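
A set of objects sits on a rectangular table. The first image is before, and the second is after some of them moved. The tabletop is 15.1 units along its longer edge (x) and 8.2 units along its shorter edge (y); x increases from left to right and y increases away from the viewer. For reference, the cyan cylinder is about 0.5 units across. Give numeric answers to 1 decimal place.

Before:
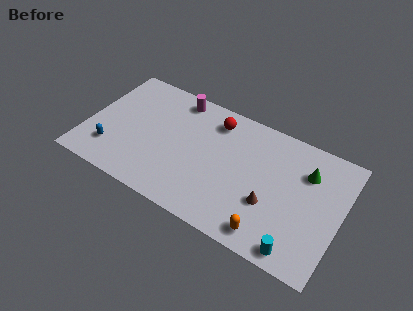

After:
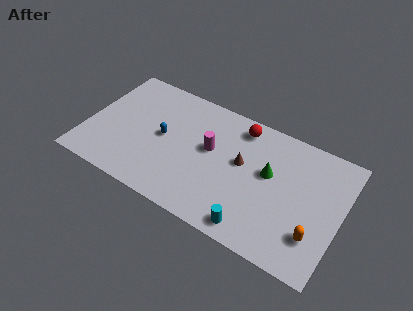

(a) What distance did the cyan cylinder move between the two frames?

2.6

The cyan cylinder was near (13.0, 0.9) before and (10.4, 1.0) after, so it travelled √(2.6² + 0.1²) ≈ 2.6 units.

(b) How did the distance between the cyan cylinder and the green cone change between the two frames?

-1.2

Before: roughly 5.0 units apart; after: 3.8. That's 1.2 units closer together.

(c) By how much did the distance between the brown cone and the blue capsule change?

-4.7

Before: roughly 9.4 units apart; after: 4.7. That's 4.7 units closer together.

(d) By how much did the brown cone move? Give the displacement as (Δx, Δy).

(-1.9, 1.8)

The brown cone started near (11.1, 2.9) and ended near (9.2, 4.7).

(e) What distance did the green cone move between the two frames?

2.4

From (12.9, 5.9) to (10.8, 4.8), the green cone covered √(2.1² + 1.1²) ≈ 2.4 units.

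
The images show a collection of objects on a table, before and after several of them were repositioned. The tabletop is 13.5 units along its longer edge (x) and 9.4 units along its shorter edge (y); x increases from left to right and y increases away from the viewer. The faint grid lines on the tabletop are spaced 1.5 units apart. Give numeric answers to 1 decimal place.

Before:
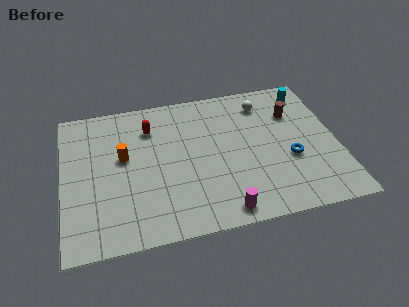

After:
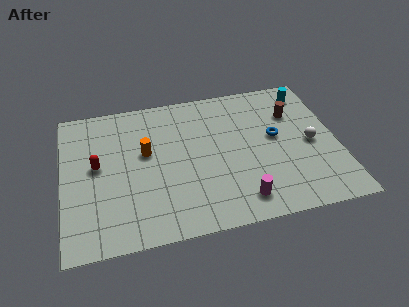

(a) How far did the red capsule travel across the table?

3.4

From (4.4, 7.1) to (1.7, 5.1), the red capsule covered √(2.7² + 2.0²) ≈ 3.4 units.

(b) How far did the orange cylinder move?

1.1

The orange cylinder was near (3.0, 5.4) before and (4.1, 5.5) after, so it travelled √(1.1² + 0.1²) ≈ 1.1 units.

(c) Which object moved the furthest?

the white sphere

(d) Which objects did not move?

the cyan cylinder and the brown cylinder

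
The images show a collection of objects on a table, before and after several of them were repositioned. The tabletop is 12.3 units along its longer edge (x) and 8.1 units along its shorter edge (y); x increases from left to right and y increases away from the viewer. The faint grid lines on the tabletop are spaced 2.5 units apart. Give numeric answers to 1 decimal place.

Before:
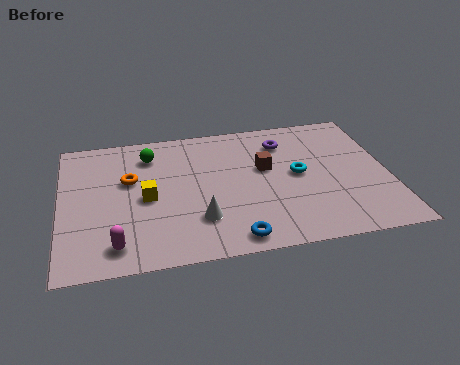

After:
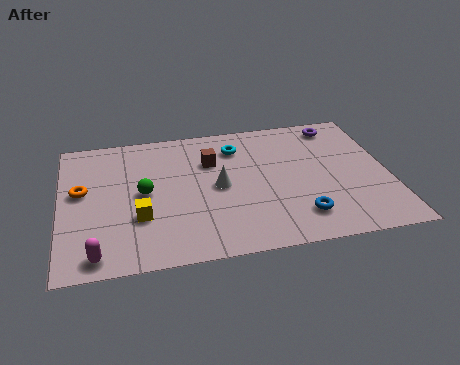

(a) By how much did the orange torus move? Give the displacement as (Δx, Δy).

(-1.8, -0.4)

The orange torus was at about (2.6, 5.0) and moved to about (0.8, 4.6).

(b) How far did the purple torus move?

2.2

The purple torus was near (8.5, 6.3) before and (10.6, 7.0) after, so it travelled √(2.1² + 0.7²) ≈ 2.2 units.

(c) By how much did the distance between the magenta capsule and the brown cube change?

-0.3

They were about 6.7 units apart before and 6.4 after — 0.3 units closer together.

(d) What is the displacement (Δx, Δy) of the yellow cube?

(-0.3, -1.1)

From the two frames, the yellow cube sits at roughly (3.2, 3.8) before and (2.9, 2.7) after.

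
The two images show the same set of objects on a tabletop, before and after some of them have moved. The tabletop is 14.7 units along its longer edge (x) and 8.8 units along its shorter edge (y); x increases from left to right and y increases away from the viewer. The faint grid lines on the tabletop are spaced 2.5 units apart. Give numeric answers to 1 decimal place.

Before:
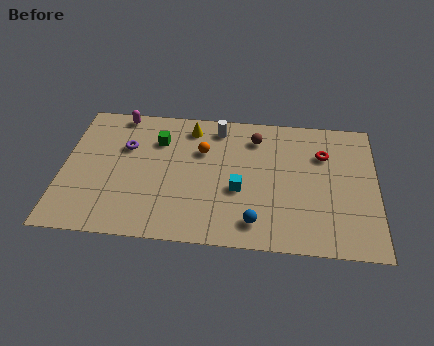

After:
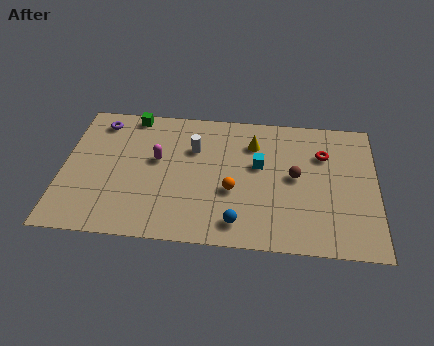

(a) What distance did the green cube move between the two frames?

2.1

The green cube moved from about (4.4, 6.4) to (3.1, 8.0), a distance of √(1.3² + 1.6²) ≈ 2.1.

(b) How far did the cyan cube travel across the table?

1.9

The cyan cube moved from about (8.3, 3.5) to (9.2, 5.2), a distance of √(0.9² + 1.7²) ≈ 1.9.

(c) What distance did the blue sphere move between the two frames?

0.8

The blue sphere was near (9.1, 1.5) before and (8.3, 1.4) after, so it travelled √(0.8² + 0.1²) ≈ 0.8 units.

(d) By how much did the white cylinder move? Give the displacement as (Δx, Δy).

(-1.1, -1.5)

The white cylinder started near (7.2, 7.5) and ended near (6.1, 6.0).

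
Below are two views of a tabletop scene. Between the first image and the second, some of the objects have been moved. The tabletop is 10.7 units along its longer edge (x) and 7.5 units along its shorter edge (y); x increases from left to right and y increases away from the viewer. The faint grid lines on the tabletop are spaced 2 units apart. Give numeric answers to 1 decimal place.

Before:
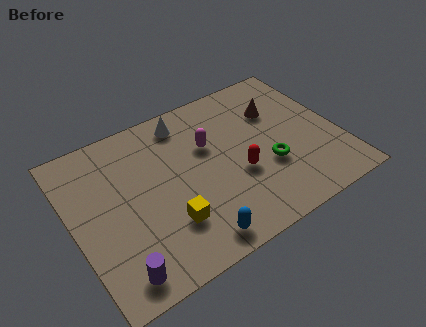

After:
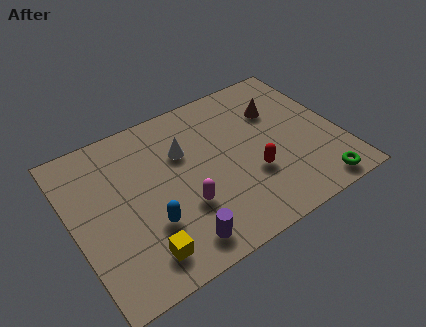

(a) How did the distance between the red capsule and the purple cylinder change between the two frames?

-1.9

Before: roughly 5.5 units apart; after: 3.6. That's 1.9 units closer together.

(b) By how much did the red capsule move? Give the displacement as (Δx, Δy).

(0.5, -0.3)

The red capsule started near (6.5, 2.9) and ended near (7.0, 2.6).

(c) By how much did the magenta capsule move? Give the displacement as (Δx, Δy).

(-1.4, -2.3)

The magenta capsule started near (5.6, 4.8) and ended near (4.2, 2.5).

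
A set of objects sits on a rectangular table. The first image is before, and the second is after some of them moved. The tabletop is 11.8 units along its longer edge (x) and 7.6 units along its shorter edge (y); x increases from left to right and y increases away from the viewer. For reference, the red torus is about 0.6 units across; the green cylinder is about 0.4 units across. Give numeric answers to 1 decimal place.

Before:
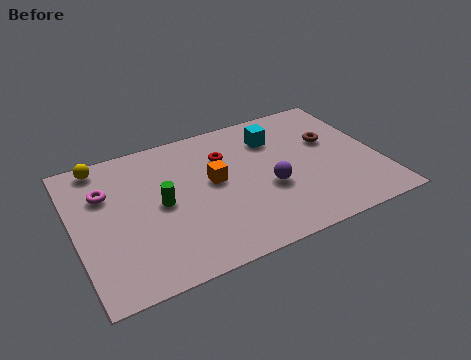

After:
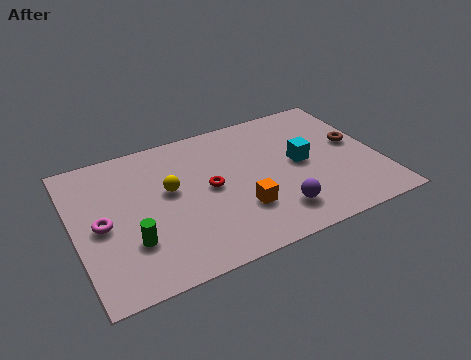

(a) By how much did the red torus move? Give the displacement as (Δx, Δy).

(-0.8, -1.5)

From the two frames, the red torus sits at roughly (6.0, 5.4) before and (5.2, 3.9) after.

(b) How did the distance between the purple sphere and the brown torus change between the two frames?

+1.2

They were about 3.2 units apart before and 4.4 after — 1.2 units further apart.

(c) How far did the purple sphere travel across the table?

1.4

The purple sphere was near (7.4, 3.0) before and (7.5, 1.6) after, so it travelled √(0.1² + 1.4²) ≈ 1.4 units.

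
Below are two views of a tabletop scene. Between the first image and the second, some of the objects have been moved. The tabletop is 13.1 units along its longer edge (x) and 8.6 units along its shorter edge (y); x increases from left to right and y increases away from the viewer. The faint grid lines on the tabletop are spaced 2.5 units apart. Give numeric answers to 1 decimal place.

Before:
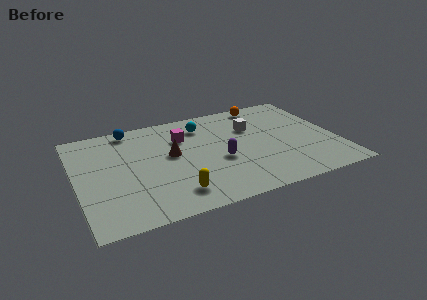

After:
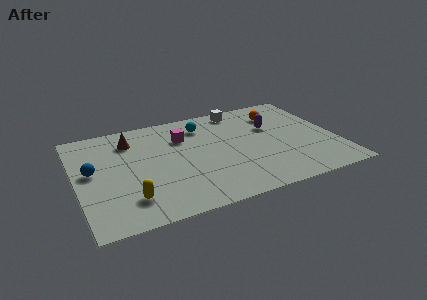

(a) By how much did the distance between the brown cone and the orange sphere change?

+1.7

The distance was about 5.9 in the first image and 7.6 in the second, so they moved 1.7 units further apart.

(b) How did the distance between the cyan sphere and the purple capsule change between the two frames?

+0.3

They were about 3.3 units apart before and 3.6 after — 0.3 units further apart.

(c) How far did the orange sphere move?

1.3

From (9.9, 7.7) to (10.5, 6.6), the orange sphere covered √(0.6² + 1.1²) ≈ 1.3 units.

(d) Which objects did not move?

the magenta cube and the cyan sphere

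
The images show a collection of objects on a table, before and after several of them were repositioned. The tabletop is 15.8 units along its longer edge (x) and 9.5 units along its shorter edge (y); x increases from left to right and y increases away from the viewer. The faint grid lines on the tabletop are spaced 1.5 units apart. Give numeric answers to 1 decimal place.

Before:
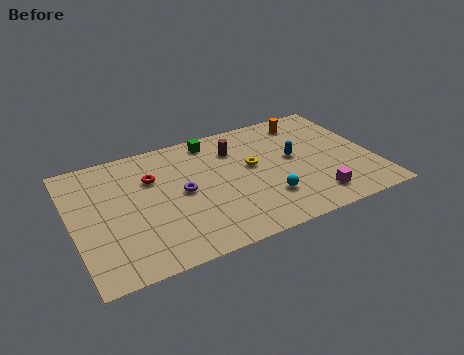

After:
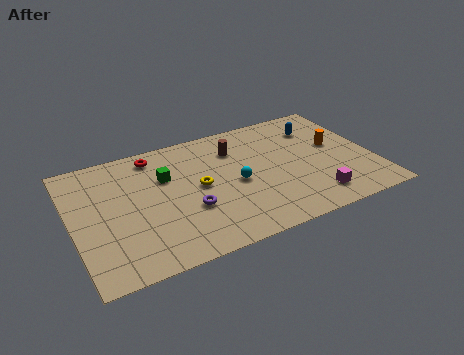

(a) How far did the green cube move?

3.4

The green cube was near (7.7, 8.3) before and (5.0, 6.3) after, so it travelled √(2.7² + 2.0²) ≈ 3.4 units.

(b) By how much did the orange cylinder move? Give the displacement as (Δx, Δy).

(1.2, -2.6)

The orange cylinder started near (12.8, 8.0) and ended near (14.0, 5.4).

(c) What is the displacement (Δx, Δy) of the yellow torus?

(-2.9, -0.5)

From the two frames, the yellow torus sits at roughly (9.5, 5.4) before and (6.6, 4.9) after.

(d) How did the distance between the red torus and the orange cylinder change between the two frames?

+1.2

The distance was about 8.6 in the first image and 9.8 in the second, so they moved 1.2 units further apart.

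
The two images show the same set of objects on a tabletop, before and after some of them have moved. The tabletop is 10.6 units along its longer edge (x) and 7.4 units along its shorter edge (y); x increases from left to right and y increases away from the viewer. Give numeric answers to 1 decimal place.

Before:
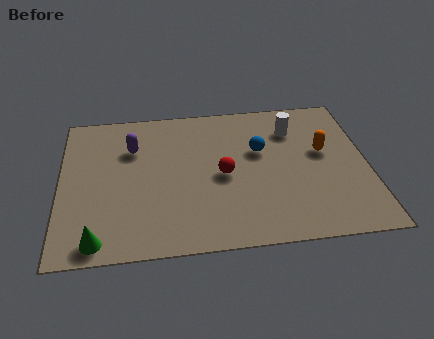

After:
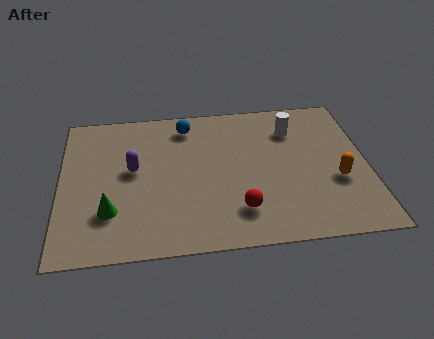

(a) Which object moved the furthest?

the blue sphere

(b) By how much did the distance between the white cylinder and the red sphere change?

+1.1

The distance was about 3.3 in the first image and 4.4 in the second, so they moved 1.1 units further apart.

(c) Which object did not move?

the white cylinder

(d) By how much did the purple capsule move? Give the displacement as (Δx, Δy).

(0.0, -1.1)

From the two frames, the purple capsule sits at roughly (2.5, 5.2) before and (2.5, 4.1) after.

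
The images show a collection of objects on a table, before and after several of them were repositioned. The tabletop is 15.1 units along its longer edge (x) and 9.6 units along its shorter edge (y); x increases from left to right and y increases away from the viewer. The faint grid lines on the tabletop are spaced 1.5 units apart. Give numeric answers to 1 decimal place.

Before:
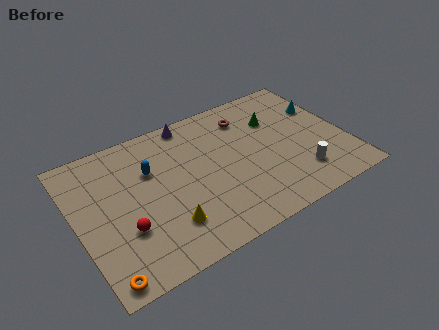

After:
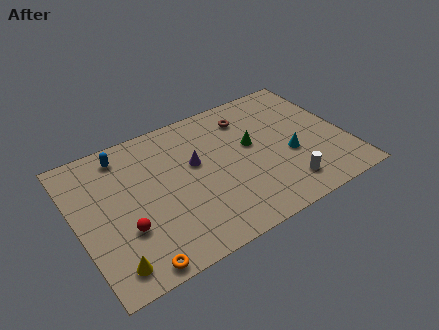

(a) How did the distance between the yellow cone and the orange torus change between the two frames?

-2.7

The distance was about 4.0 in the first image and 1.3 in the second, so they moved 2.7 units closer together.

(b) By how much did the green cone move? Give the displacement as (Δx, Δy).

(-1.6, -1.2)

From the two frames, the green cone sits at roughly (11.5, 6.7) before and (9.9, 5.5) after.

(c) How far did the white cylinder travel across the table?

1.0

From (12.1, 2.2) to (11.2, 1.8), the white cylinder covered √(0.9² + 0.4²) ≈ 1.0 units.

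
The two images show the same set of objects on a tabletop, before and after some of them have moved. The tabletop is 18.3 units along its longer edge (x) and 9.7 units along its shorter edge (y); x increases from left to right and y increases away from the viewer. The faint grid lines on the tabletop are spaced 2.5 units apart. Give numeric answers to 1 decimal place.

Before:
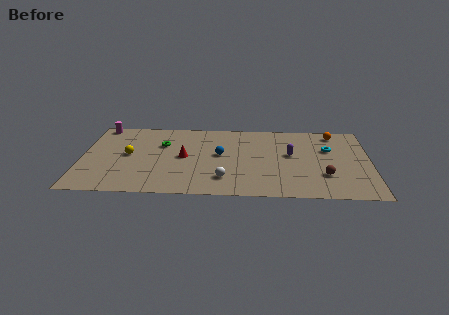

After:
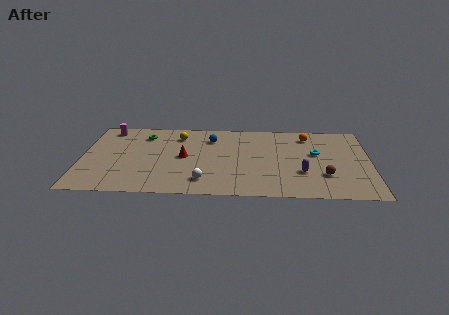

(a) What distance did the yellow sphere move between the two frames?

4.1

The yellow sphere was near (3.0, 5.0) before and (6.1, 7.7) after, so it travelled √(3.1² + 2.7²) ≈ 4.1 units.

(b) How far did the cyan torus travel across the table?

1.0

The cyan torus moved from about (15.7, 6.3) to (14.9, 5.7), a distance of √(0.8² + 0.6²) ≈ 1.0.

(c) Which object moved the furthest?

the yellow sphere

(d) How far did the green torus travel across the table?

1.7

From (5.1, 6.5) to (3.9, 7.7), the green torus covered √(1.2² + 1.2²) ≈ 1.7 units.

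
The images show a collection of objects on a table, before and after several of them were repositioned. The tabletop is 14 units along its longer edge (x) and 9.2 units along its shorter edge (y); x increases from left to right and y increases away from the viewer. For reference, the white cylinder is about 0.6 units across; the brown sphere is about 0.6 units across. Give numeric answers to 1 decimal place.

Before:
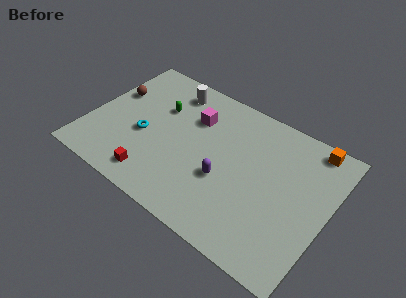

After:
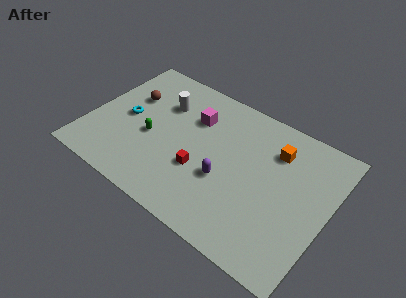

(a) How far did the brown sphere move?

1.0

The brown sphere was near (1.0, 5.8) before and (2.0, 6.0) after, so it travelled √(1.0² + 0.2²) ≈ 1.0 units.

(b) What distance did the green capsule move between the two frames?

2.2

The green capsule was near (3.8, 6.1) before and (3.7, 3.9) after, so it travelled √(0.1² + 2.2²) ≈ 2.2 units.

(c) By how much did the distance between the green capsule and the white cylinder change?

+1.0

Before: roughly 1.6 units apart; after: 2.6. That's 1.0 units further apart.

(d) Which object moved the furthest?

the red cube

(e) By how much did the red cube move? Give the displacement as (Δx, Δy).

(2.4, 1.9)

From the two frames, the red cube sits at roughly (4.4, 1.4) before and (6.8, 3.3) after.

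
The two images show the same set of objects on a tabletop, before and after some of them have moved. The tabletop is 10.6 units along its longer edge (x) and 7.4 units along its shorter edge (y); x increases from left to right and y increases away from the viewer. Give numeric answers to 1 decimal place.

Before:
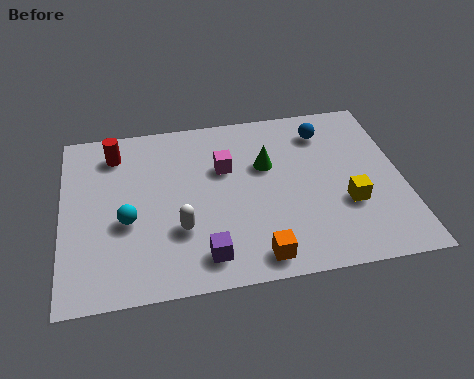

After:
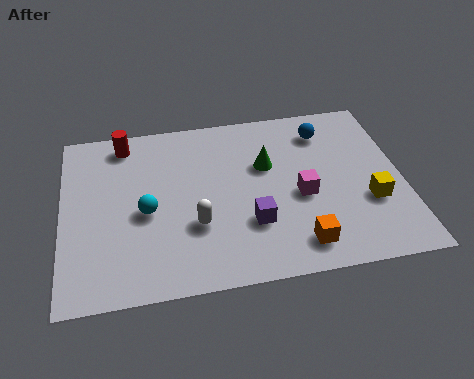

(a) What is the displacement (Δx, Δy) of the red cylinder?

(0.3, 0.4)

From the two frames, the red cylinder sits at roughly (1.7, 6.0) before and (2.0, 6.4) after.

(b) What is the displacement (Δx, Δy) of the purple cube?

(1.5, 1.1)

The purple cube started near (4.3, 1.2) and ended near (5.8, 2.3).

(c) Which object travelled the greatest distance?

the magenta cube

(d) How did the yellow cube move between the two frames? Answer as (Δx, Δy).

(0.7, 0.0)

From the two frames, the yellow cube sits at roughly (8.8, 2.6) before and (9.5, 2.6) after.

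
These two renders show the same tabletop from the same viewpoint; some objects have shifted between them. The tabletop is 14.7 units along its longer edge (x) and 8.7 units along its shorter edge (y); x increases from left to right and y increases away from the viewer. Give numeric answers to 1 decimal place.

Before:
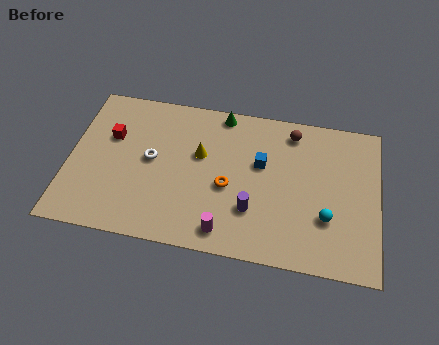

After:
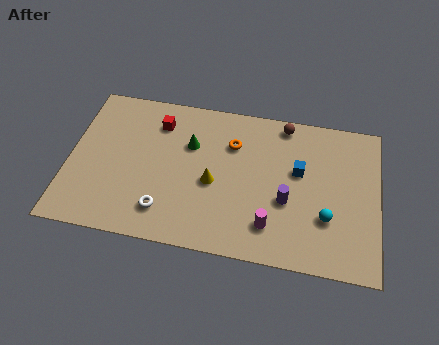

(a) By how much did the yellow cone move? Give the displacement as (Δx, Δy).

(0.7, -1.5)

The yellow cone was at about (6.2, 5.3) and moved to about (6.9, 3.8).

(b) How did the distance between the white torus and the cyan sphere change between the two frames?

-0.9

The distance was about 8.6 in the first image and 7.7 in the second, so they moved 0.9 units closer together.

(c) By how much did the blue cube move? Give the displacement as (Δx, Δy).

(1.8, -0.1)

The blue cube was at about (9.1, 5.3) and moved to about (10.9, 5.2).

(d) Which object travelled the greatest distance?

the white torus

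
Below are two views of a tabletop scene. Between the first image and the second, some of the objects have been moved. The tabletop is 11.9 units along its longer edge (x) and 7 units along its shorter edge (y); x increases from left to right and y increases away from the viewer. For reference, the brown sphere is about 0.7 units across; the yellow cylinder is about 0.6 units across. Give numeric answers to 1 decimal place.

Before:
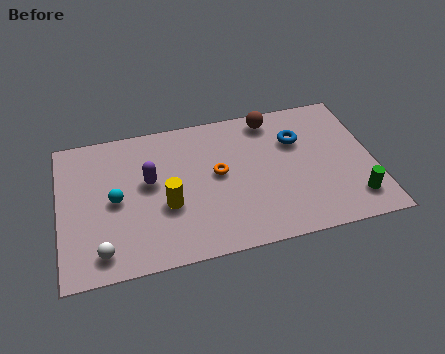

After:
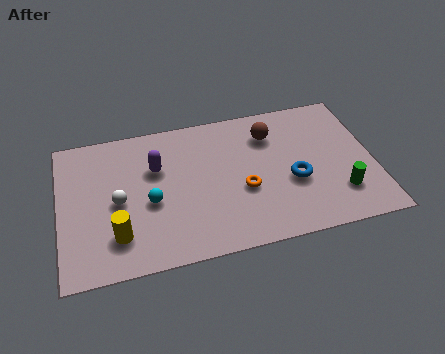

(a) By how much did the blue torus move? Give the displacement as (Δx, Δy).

(-0.3, -2.0)

The blue torus started near (9.1, 4.8) and ended near (8.8, 2.8).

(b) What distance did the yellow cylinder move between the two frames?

2.1

The yellow cylinder moved from about (4.0, 2.7) to (2.1, 1.7), a distance of √(1.9² + 1.0²) ≈ 2.1.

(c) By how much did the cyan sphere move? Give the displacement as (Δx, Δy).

(1.3, -0.4)

From the two frames, the cyan sphere sits at roughly (2.1, 3.4) before and (3.4, 3.0) after.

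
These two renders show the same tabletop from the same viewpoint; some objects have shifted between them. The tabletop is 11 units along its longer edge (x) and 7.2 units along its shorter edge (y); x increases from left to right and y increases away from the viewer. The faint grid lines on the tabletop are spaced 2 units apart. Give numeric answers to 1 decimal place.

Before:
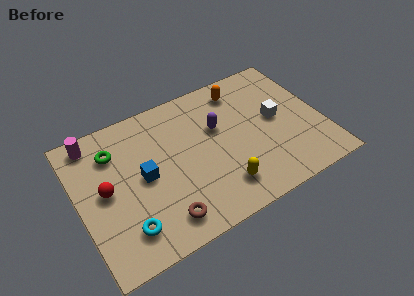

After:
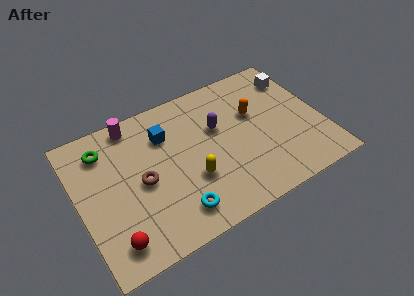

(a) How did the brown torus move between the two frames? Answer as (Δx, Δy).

(-0.6, 2.2)

From the two frames, the brown torus sits at roughly (3.4, 1.2) before and (2.8, 3.4) after.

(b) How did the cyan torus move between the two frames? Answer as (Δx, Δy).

(2.2, -0.2)

The cyan torus was at about (1.8, 1.5) and moved to about (4.0, 1.3).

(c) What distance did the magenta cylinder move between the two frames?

1.8

From (1.0, 6.3) to (2.8, 6.4), the magenta cylinder covered √(1.8² + 0.1²) ≈ 1.8 units.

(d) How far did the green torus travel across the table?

0.5

The green torus moved from about (1.8, 5.4) to (1.4, 5.7), a distance of √(0.4² + 0.3²) ≈ 0.5.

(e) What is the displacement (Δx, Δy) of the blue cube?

(1.2, 1.6)

From the two frames, the blue cube sits at roughly (2.9, 3.6) before and (4.1, 5.2) after.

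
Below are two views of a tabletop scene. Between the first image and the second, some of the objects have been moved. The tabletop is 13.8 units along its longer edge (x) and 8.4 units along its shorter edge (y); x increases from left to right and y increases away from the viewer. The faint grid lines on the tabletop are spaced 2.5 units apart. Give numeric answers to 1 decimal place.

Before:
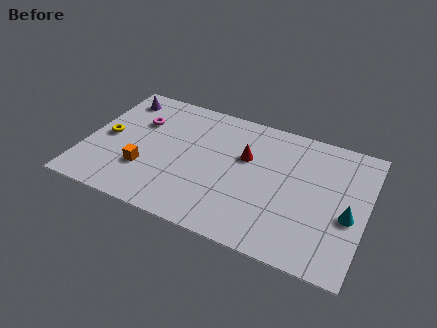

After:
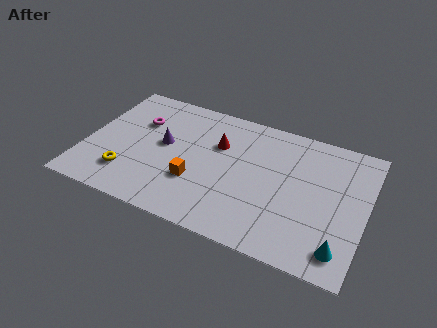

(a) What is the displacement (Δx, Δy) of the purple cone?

(2.6, -2.4)

The purple cone started near (1.2, 7.0) and ended near (3.8, 4.6).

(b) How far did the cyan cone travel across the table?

2.1

The cyan cone moved from about (13.0, 3.5) to (12.8, 1.4), a distance of √(0.2² + 2.1²) ≈ 2.1.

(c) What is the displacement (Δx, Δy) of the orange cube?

(2.5, 0.2)

From the two frames, the orange cube sits at roughly (3.1, 2.6) before and (5.6, 2.8) after.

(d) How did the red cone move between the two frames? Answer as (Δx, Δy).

(-1.4, 0.3)

The red cone started near (7.8, 5.3) and ended near (6.4, 5.6).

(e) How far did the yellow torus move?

2.5

The yellow torus was near (1.0, 4.1) before and (2.3, 2.0) after, so it travelled √(1.3² + 2.1²) ≈ 2.5 units.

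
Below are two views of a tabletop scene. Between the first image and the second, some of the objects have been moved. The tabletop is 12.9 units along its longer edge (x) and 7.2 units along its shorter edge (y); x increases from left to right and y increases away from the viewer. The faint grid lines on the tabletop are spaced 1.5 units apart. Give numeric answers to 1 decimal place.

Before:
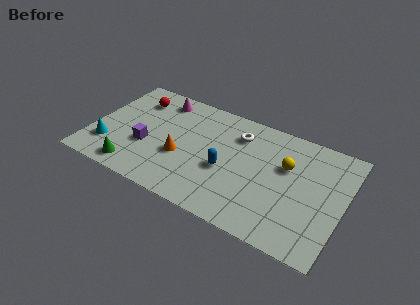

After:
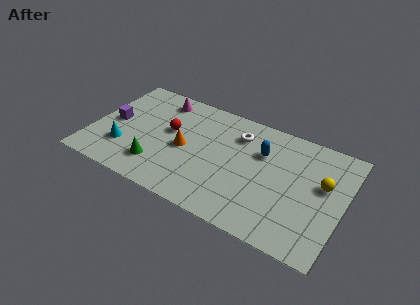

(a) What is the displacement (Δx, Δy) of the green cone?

(1.1, 0.7)

The green cone started near (2.5, 1.0) and ended near (3.6, 1.7).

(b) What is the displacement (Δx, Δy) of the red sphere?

(2.0, -1.4)

The red sphere started near (1.9, 5.6) and ended near (3.9, 4.2).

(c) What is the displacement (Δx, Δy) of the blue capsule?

(1.6, 1.9)

The blue capsule was at about (7.0, 3.0) and moved to about (8.6, 4.9).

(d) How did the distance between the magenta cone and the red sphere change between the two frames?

+0.8

The distance was about 1.3 in the first image and 2.1 in the second, so they moved 0.8 units further apart.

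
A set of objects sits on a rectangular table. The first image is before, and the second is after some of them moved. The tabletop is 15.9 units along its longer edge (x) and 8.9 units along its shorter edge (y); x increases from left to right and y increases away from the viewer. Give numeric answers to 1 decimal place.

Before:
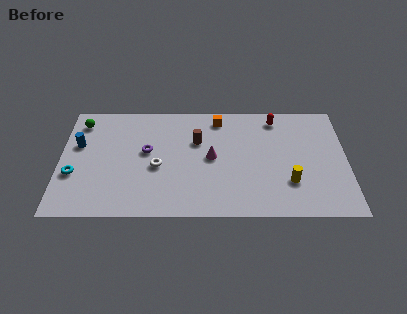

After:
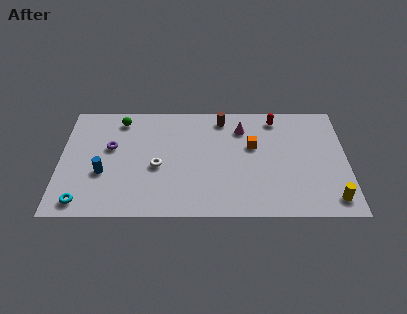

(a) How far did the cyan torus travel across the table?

2.2

The cyan torus moved from about (0.8, 3.2) to (1.3, 1.1), a distance of √(0.5² + 2.1²) ≈ 2.2.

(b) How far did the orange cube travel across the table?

2.9

From (8.8, 7.6) to (10.7, 5.4), the orange cube covered √(1.9² + 2.2²) ≈ 2.9 units.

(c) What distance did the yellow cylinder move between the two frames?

2.6

The yellow cylinder was near (12.7, 2.6) before and (15.0, 1.3) after, so it travelled √(2.3² + 1.3²) ≈ 2.6 units.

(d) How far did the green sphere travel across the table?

2.2

The green sphere moved from about (1.1, 7.3) to (3.3, 7.5), a distance of √(2.2² + 0.2²) ≈ 2.2.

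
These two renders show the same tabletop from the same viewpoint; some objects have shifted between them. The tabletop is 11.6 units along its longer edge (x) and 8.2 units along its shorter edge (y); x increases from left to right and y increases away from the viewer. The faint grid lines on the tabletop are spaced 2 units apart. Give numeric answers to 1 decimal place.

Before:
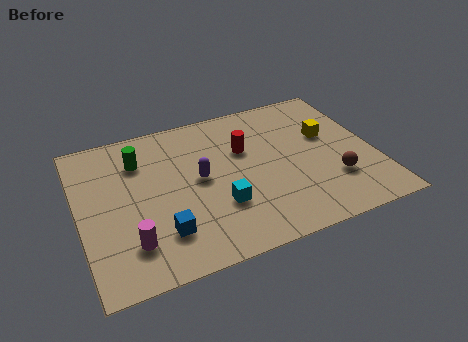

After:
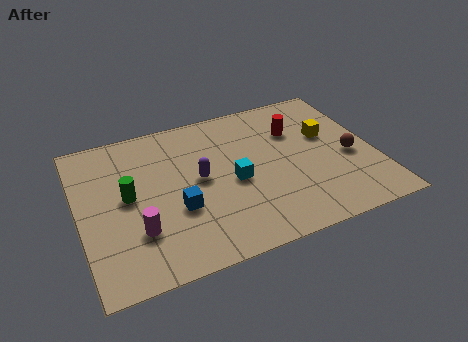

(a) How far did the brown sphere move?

1.4

The brown sphere moved from about (9.8, 2.4) to (10.6, 3.5), a distance of √(0.8² + 1.1²) ≈ 1.4.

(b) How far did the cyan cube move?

1.3

From (5.3, 2.6) to (6.0, 3.7), the cyan cube covered √(0.7² + 1.1²) ≈ 1.3 units.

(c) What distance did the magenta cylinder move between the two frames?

0.6

The magenta cylinder moved from about (1.8, 1.9) to (2.1, 2.4), a distance of √(0.3² + 0.5²) ≈ 0.6.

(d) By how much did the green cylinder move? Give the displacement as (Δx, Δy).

(-0.6, -1.8)

The green cylinder was at about (2.5, 6.1) and moved to about (1.9, 4.3).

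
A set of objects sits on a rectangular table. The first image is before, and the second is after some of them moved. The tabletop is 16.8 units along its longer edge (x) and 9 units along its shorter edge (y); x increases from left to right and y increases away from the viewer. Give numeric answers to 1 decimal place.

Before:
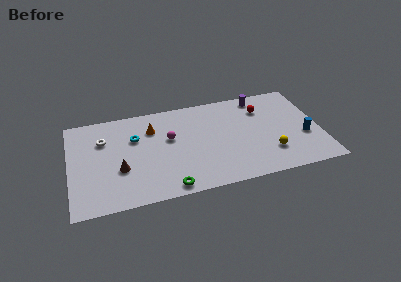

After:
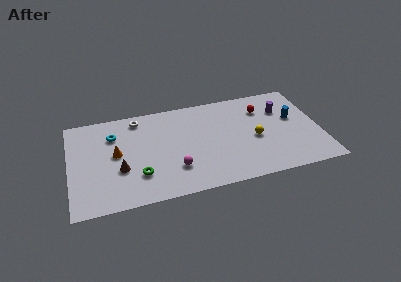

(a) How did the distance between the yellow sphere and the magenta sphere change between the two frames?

-1.5

Before: roughly 7.2 units apart; after: 5.7. That's 1.5 units closer together.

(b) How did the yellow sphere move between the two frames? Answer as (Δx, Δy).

(-0.9, 1.6)

The yellow sphere started near (13.3, 2.4) and ended near (12.4, 4.0).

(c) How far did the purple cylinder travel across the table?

2.1

The purple cylinder was near (13.0, 7.9) before and (14.4, 6.3) after, so it travelled √(1.4² + 1.6²) ≈ 2.1 units.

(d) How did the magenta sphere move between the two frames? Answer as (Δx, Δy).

(0.2, -2.9)

From the two frames, the magenta sphere sits at roughly (6.7, 5.4) before and (6.9, 2.5) after.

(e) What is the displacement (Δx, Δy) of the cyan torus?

(-1.4, 0.6)

The cyan torus was at about (4.4, 6.0) and moved to about (3.0, 6.6).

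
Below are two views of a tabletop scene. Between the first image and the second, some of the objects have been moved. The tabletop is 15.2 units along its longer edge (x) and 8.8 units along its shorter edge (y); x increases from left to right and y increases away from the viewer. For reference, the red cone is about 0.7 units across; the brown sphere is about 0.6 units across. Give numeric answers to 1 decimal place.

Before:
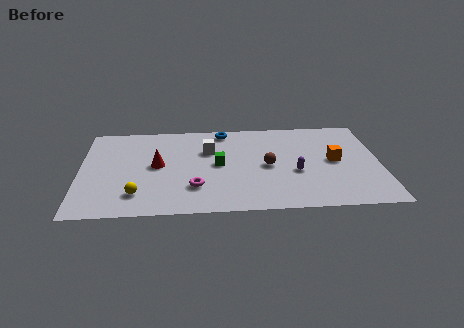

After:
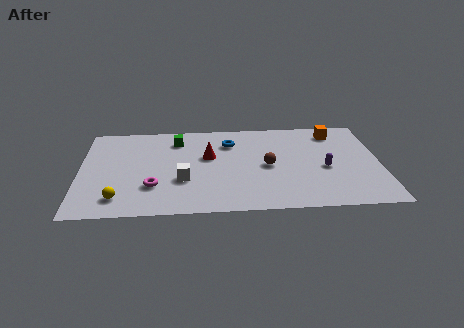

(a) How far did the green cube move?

3.3

The green cube moved from about (7.0, 4.5) to (4.9, 7.0), a distance of √(2.1² + 2.5²) ≈ 3.3.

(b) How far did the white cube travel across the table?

3.1

The white cube was near (6.5, 5.9) before and (5.2, 3.1) after, so it travelled √(1.3² + 2.8²) ≈ 3.1 units.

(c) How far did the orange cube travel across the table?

2.8

The orange cube moved from about (12.9, 4.5) to (13.0, 7.3), a distance of √(0.1² + 2.8²) ≈ 2.8.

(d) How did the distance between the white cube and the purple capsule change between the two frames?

+2.2

The distance was about 5.0 in the first image and 7.2 in the second, so they moved 2.2 units further apart.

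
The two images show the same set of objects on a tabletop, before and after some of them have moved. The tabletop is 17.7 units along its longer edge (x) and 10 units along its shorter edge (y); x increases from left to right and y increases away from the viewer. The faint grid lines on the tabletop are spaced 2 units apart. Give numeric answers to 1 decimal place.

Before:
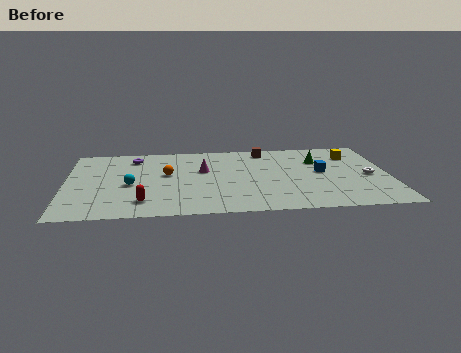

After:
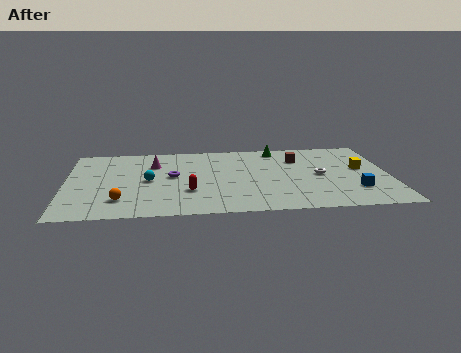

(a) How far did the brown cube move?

2.3

The brown cube moved from about (11.0, 8.7) to (12.8, 7.3), a distance of √(1.8² + 1.4²) ≈ 2.3.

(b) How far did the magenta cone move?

2.9

The magenta cone was near (7.5, 6.1) before and (4.8, 7.2) after, so it travelled √(2.7² + 1.1²) ≈ 2.9 units.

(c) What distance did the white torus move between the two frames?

2.7

The white torus was near (16.6, 4.6) before and (13.9, 4.9) after, so it travelled √(2.7² + 0.3²) ≈ 2.7 units.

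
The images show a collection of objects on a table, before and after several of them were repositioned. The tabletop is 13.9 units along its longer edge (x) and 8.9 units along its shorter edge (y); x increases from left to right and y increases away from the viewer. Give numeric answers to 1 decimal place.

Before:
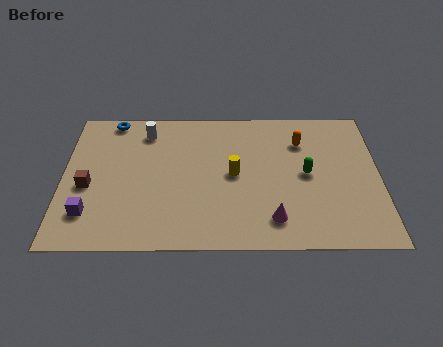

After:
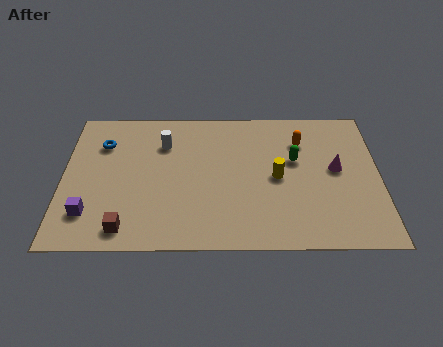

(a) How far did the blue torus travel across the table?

1.6

The blue torus moved from about (2.1, 8.1) to (1.7, 6.5), a distance of √(0.4² + 1.6²) ≈ 1.6.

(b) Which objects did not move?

the purple cube and the orange capsule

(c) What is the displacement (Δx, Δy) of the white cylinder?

(0.8, -0.8)

The white cylinder was at about (3.6, 7.3) and moved to about (4.4, 6.5).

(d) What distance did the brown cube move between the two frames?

3.1

The brown cube moved from about (1.1, 3.8) to (2.8, 1.2), a distance of √(1.7² + 2.6²) ≈ 3.1.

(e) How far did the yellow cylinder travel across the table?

1.9

From (7.5, 4.5) to (9.4, 4.3), the yellow cylinder covered √(1.9² + 0.2²) ≈ 1.9 units.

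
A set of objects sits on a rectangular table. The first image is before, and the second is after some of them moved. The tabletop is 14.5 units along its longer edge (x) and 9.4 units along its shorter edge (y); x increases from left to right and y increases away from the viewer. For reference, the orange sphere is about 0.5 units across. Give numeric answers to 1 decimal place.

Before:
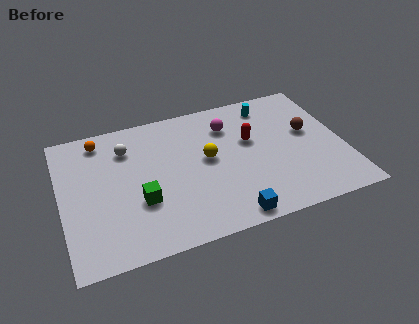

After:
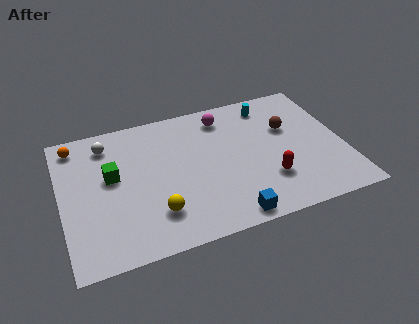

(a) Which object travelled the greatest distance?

the yellow sphere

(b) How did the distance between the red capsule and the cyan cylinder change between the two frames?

+2.7

The distance was about 2.5 in the first image and 5.2 in the second, so they moved 2.7 units further apart.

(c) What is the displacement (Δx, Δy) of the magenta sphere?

(-0.2, 0.7)

The magenta sphere was at about (8.8, 7.1) and moved to about (8.6, 7.8).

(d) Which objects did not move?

the blue cube and the cyan cylinder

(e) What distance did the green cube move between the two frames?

2.5

The green cube was near (3.9, 3.3) before and (2.6, 5.4) after, so it travelled √(1.3² + 2.1²) ≈ 2.5 units.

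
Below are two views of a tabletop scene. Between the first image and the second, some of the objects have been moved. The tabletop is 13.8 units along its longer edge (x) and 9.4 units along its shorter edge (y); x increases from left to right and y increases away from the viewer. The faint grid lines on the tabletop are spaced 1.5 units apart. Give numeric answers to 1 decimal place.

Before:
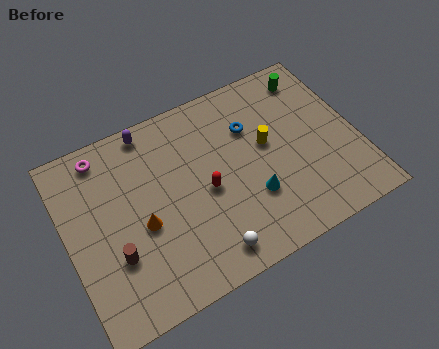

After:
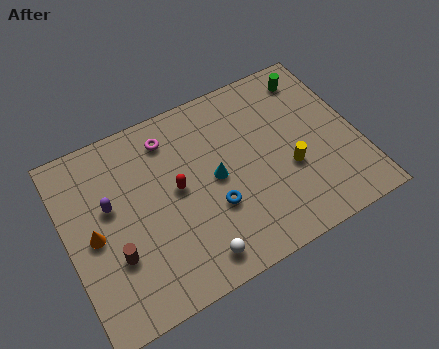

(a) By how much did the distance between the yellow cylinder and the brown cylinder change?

+0.5

They were about 7.9 units apart before and 8.4 after — 0.5 units further apart.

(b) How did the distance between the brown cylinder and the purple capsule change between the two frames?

-3.4

They were about 5.9 units apart before and 2.5 after — 3.4 units closer together.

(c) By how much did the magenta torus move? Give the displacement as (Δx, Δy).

(3.1, -0.5)

The magenta torus was at about (2.1, 8.2) and moved to about (5.2, 7.7).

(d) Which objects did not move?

the brown cylinder and the green cylinder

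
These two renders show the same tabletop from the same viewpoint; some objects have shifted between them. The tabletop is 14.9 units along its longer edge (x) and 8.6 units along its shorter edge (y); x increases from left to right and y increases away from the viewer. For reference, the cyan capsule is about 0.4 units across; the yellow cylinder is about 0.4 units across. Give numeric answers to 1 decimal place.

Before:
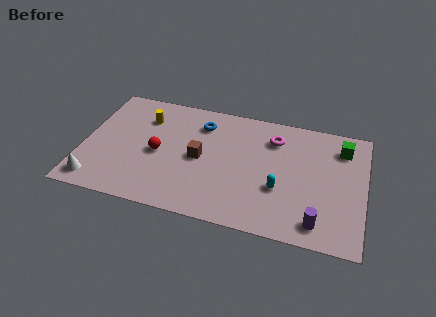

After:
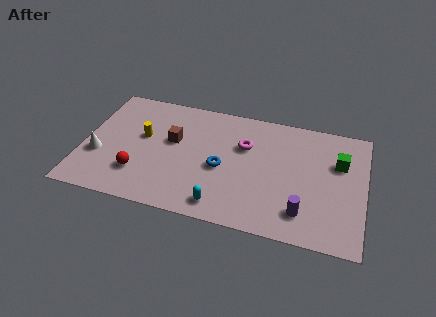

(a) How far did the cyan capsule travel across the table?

3.5

The cyan capsule moved from about (10.5, 3.1) to (7.6, 1.2), a distance of √(2.9² + 1.9²) ≈ 3.5.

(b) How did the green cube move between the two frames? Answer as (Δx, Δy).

(-0.1, -1.1)

The green cube started near (13.6, 6.8) and ended near (13.5, 5.7).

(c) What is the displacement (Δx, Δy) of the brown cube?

(-1.5, 0.9)

From the two frames, the brown cube sits at roughly (6.2, 4.2) before and (4.7, 5.1) after.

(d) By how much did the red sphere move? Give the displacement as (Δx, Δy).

(-0.9, -1.7)

The red sphere started near (4.0, 4.0) and ended near (3.1, 2.3).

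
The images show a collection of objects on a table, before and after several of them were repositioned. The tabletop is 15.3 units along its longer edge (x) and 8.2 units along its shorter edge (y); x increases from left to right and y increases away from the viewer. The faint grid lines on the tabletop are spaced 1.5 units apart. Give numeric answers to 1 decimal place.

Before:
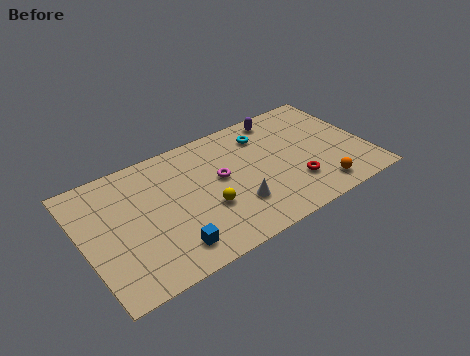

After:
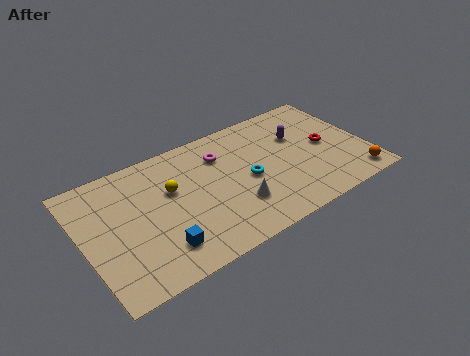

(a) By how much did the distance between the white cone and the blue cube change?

+0.4

The distance was about 3.8 in the first image and 4.2 in the second, so they moved 0.4 units further apart.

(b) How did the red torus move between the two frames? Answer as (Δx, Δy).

(2.1, 1.8)

The red torus was at about (11.1, 2.3) and moved to about (13.2, 4.1).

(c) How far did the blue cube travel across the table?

0.6

The blue cube was near (4.2, 1.5) before and (3.7, 1.8) after, so it travelled √(0.5² + 0.3²) ≈ 0.6 units.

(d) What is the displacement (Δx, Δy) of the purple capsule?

(0.7, -1.8)

From the two frames, the purple capsule sits at roughly (11.2, 7.2) before and (11.9, 5.4) after.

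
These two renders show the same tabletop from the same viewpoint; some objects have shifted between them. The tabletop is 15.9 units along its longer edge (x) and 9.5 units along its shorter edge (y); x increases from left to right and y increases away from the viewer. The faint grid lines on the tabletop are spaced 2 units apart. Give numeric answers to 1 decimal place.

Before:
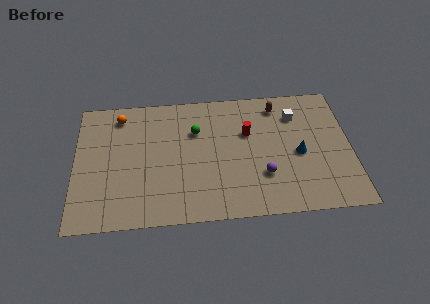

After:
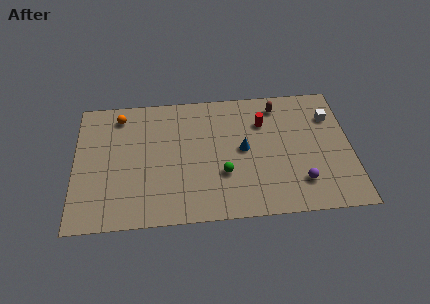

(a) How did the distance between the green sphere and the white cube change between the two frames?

+1.5

Before: roughly 5.8 units apart; after: 7.3. That's 1.5 units further apart.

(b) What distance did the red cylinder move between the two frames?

1.1

The red cylinder was near (10.0, 6.1) before and (10.9, 6.8) after, so it travelled √(0.9² + 0.7²) ≈ 1.1 units.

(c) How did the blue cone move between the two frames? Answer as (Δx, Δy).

(-3.2, 0.6)

From the two frames, the blue cone sits at roughly (12.9, 4.3) before and (9.7, 4.9) after.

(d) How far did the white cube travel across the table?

2.0

From (12.8, 7.2) to (14.8, 6.9), the white cube covered √(2.0² + 0.3²) ≈ 2.0 units.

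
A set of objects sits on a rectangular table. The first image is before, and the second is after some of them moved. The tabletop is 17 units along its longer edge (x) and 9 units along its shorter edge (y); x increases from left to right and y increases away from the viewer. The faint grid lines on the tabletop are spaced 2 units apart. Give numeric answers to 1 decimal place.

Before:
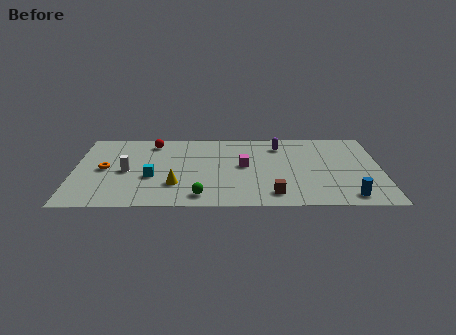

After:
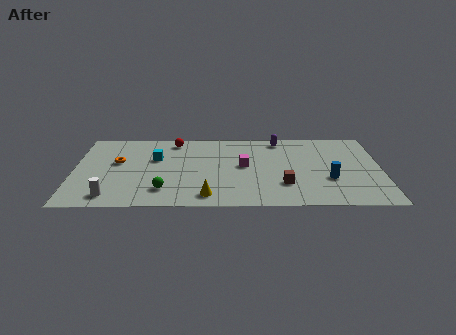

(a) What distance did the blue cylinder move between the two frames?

2.2

From (15.1, 1.2) to (14.1, 3.2), the blue cylinder covered √(1.0² + 2.0²) ≈ 2.2 units.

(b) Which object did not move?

the magenta cube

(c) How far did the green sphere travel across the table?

2.1

From (7.0, 1.3) to (5.0, 2.0), the green sphere covered √(2.0² + 0.7²) ≈ 2.1 units.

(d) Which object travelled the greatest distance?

the white cylinder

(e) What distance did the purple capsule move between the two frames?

0.7

The purple capsule was near (11.4, 7.2) before and (11.4, 7.9) after, so it travelled √(0.0² + 0.7²) ≈ 0.7 units.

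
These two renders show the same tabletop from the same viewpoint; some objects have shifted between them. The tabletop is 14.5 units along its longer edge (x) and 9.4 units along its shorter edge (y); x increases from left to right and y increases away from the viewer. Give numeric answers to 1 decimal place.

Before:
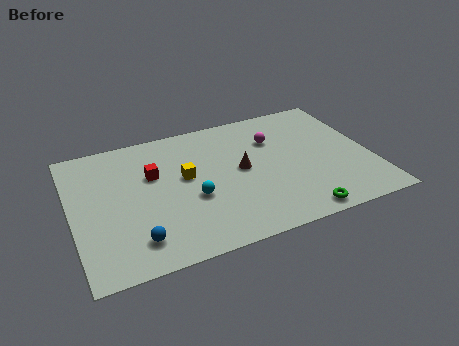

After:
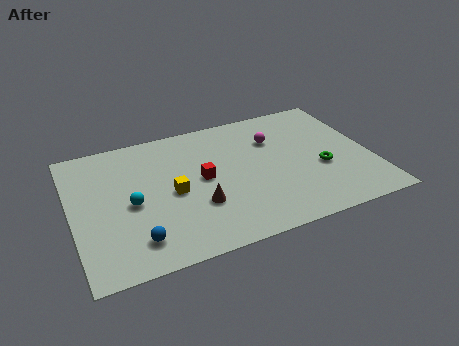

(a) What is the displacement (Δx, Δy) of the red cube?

(2.3, -1.1)

The red cube was at about (4.0, 6.0) and moved to about (6.3, 4.9).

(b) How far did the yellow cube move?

1.1

From (5.5, 5.3) to (4.8, 4.4), the yellow cube covered √(0.7² + 0.9²) ≈ 1.1 units.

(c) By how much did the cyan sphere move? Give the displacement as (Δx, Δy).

(-2.9, 0.6)

From the two frames, the cyan sphere sits at roughly (5.7, 3.7) before and (2.8, 4.3) after.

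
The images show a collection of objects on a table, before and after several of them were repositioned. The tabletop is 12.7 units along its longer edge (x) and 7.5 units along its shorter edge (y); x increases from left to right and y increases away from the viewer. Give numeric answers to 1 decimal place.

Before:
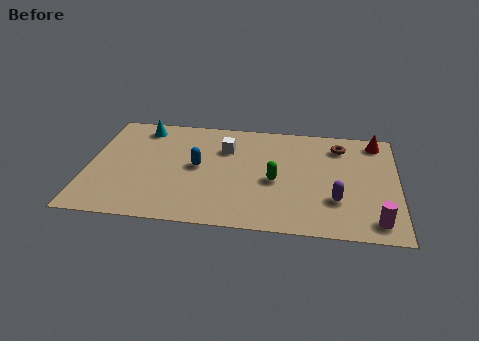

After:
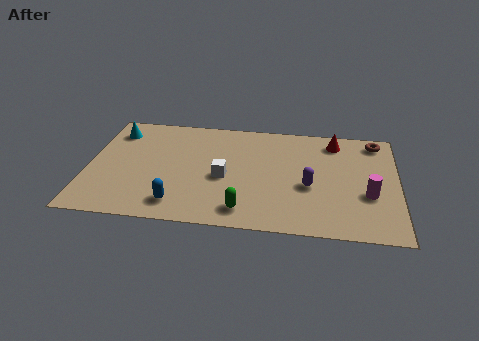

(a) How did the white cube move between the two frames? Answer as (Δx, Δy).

(0.0, -2.0)

The white cube was at about (5.6, 5.3) and moved to about (5.6, 3.3).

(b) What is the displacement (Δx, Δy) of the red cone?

(-1.7, -0.2)

The red cone started near (11.8, 6.5) and ended near (10.1, 6.3).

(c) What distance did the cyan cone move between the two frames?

1.2

From (2.1, 6.4) to (1.0, 6.0), the cyan cone covered √(1.1² + 0.4²) ≈ 1.2 units.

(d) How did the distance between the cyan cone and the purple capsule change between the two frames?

-0.5

Before: roughly 9.1 units apart; after: 8.6. That's 0.5 units closer together.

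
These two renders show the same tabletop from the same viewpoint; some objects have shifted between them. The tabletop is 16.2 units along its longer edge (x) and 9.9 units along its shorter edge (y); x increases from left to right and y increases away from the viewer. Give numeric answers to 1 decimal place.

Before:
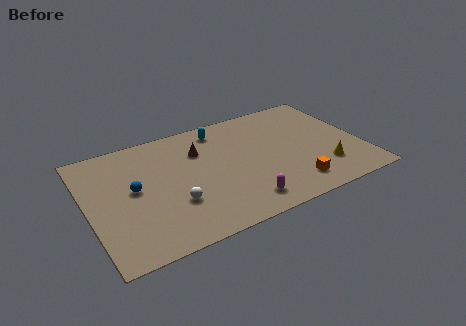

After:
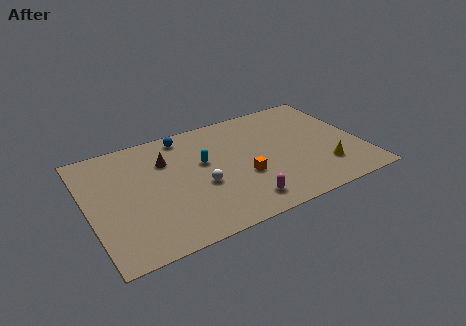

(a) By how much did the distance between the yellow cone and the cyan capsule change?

-0.5

They were about 8.1 units apart before and 7.6 after — 0.5 units closer together.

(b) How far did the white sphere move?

1.9

The white sphere was near (4.8, 3.2) before and (6.5, 4.0) after, so it travelled √(1.7² + 0.8²) ≈ 1.9 units.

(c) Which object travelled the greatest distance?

the blue sphere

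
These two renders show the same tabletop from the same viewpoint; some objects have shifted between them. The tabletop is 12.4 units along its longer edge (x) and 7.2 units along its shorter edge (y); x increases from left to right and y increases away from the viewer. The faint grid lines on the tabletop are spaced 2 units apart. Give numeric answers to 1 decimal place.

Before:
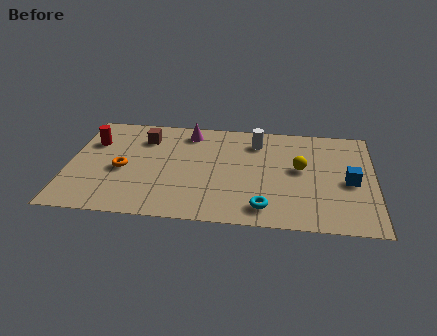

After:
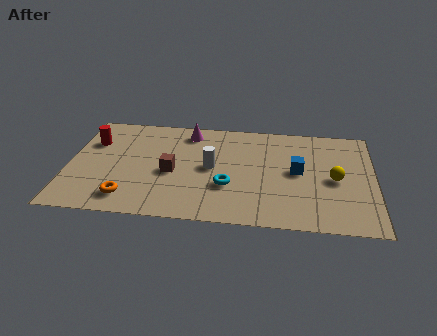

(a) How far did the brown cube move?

2.6

The brown cube was near (3.0, 5.5) before and (4.2, 3.2) after, so it travelled √(1.2² + 2.3²) ≈ 2.6 units.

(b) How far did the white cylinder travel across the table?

2.7

The white cylinder moved from about (7.6, 5.7) to (5.8, 3.7), a distance of √(1.8² + 2.0²) ≈ 2.7.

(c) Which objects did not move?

the red cylinder and the magenta cone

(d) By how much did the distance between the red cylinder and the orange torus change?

+1.8

The distance was about 2.2 in the first image and 4.0 in the second, so they moved 1.8 units further apart.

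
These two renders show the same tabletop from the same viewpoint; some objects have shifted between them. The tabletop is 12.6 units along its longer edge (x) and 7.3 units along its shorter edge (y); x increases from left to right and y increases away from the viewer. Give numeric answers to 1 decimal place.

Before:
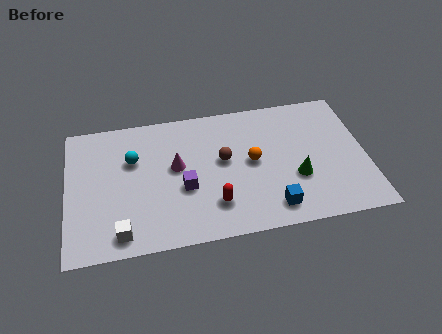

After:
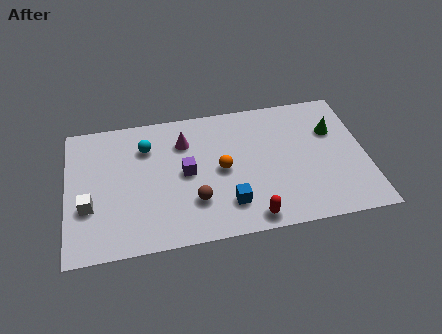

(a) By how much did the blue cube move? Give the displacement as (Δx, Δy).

(-1.8, 0.5)

The blue cube was at about (8.5, 1.2) and moved to about (6.7, 1.7).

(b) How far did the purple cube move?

0.8

From (4.9, 2.9) to (5.0, 3.7), the purple cube covered √(0.1² + 0.8²) ≈ 0.8 units.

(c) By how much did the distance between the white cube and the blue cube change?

-0.4

The distance was about 6.3 in the first image and 5.9 in the second, so they moved 0.4 units closer together.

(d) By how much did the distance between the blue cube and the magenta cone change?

-0.8

They were about 4.9 units apart before and 4.1 after — 0.8 units closer together.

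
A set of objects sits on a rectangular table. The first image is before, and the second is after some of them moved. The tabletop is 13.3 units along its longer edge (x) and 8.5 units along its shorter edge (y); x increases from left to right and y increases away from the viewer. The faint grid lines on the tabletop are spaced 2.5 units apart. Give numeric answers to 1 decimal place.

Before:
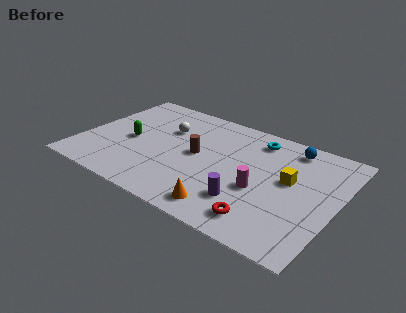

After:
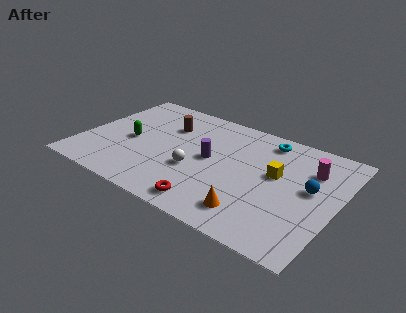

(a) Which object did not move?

the green capsule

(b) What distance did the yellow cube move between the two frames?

0.7

The yellow cube moved from about (10.8, 4.8) to (10.1, 4.9), a distance of √(0.7² + 0.1²) ≈ 0.7.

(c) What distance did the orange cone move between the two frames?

1.4

From (8.1, 1.2) to (9.4, 1.6), the orange cone covered √(1.3² + 0.4²) ≈ 1.4 units.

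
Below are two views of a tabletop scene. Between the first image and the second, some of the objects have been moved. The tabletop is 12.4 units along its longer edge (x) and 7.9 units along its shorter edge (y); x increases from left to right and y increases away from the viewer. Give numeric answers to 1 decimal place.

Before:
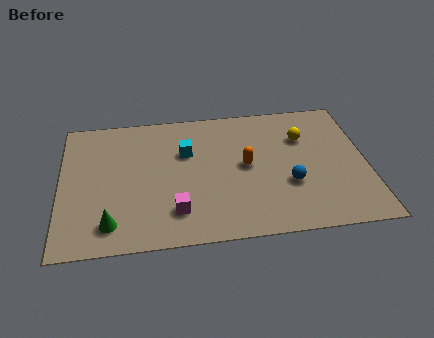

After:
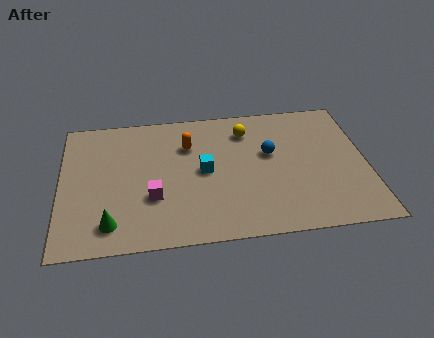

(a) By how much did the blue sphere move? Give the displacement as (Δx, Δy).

(-0.7, 1.9)

From the two frames, the blue sphere sits at roughly (9.2, 2.8) before and (8.5, 4.7) after.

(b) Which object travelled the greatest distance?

the orange capsule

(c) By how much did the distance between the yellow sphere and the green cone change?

-1.5

The distance was about 8.9 in the first image and 7.4 in the second, so they moved 1.5 units closer together.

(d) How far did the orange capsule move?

2.7

The orange capsule was near (7.5, 4.1) before and (5.2, 5.6) after, so it travelled √(2.3² + 1.5²) ≈ 2.7 units.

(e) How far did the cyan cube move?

1.4

The cyan cube moved from about (5.1, 5.2) to (5.8, 4.0), a distance of √(0.7² + 1.2²) ≈ 1.4.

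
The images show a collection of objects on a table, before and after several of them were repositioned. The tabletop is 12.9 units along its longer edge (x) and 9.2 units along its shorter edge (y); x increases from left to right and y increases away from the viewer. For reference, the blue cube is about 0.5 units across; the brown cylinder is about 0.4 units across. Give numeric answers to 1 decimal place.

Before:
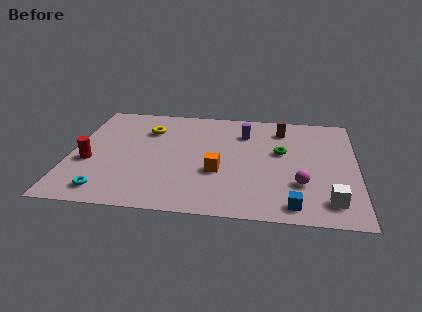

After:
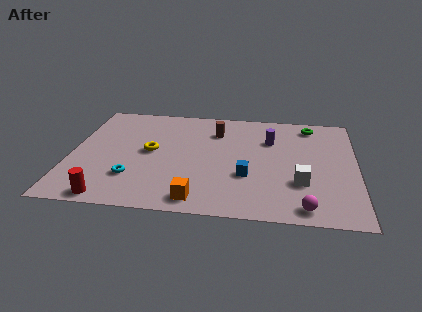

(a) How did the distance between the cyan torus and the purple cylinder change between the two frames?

-1.0

They were about 8.2 units apart before and 7.2 after — 1.0 units closer together.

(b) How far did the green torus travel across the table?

2.8

From (9.5, 5.4) to (10.8, 7.9), the green torus covered √(1.3² + 2.5²) ≈ 2.8 units.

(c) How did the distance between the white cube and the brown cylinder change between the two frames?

-0.6

They were about 6.2 units apart before and 5.6 after — 0.6 units closer together.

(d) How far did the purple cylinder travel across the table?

1.3

The purple cylinder was near (7.8, 6.9) before and (9.0, 6.4) after, so it travelled √(1.2² + 0.5²) ≈ 1.3 units.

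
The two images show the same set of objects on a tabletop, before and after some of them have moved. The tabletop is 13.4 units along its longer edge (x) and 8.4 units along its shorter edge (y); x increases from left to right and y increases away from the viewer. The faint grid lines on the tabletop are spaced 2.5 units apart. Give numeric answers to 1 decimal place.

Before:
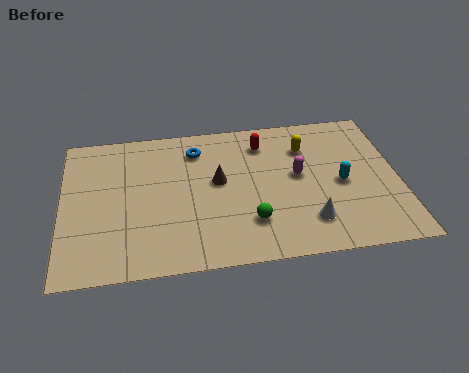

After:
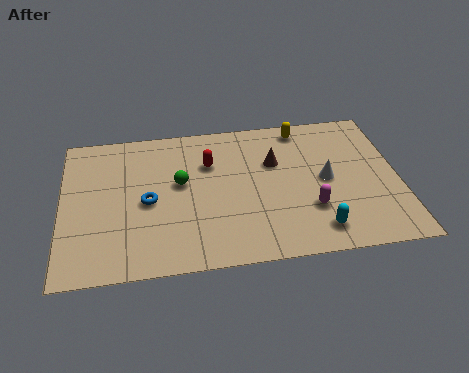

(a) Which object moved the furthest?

the green sphere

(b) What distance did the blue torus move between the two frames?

3.4

The blue torus was near (5.4, 6.7) before and (3.4, 3.9) after, so it travelled √(2.0² + 2.8²) ≈ 3.4 units.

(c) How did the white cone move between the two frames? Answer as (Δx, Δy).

(0.8, 2.3)

The white cone started near (9.7, 1.9) and ended near (10.5, 4.2).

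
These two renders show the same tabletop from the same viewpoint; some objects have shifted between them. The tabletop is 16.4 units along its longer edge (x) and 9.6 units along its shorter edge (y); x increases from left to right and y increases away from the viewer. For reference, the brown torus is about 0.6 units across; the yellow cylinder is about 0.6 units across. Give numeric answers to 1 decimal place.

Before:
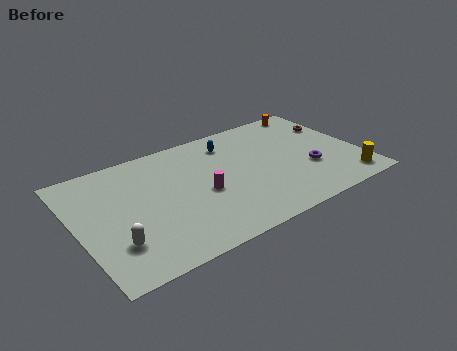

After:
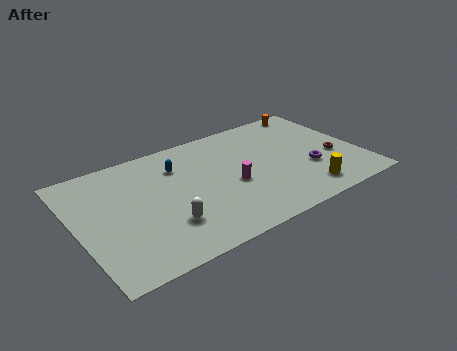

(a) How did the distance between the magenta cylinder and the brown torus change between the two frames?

-2.7

The distance was about 8.8 in the first image and 6.1 in the second, so they moved 2.7 units closer together.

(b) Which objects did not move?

the orange cylinder and the purple torus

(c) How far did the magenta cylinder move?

1.7

The magenta cylinder moved from about (7.1, 4.2) to (8.8, 4.1), a distance of √(1.7² + 0.1²) ≈ 1.7.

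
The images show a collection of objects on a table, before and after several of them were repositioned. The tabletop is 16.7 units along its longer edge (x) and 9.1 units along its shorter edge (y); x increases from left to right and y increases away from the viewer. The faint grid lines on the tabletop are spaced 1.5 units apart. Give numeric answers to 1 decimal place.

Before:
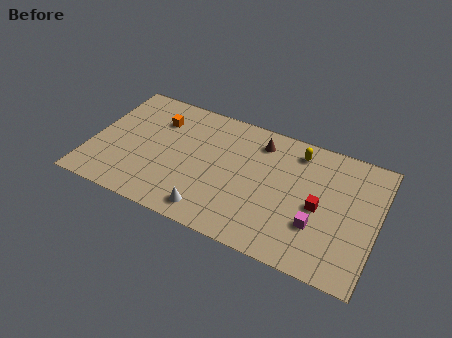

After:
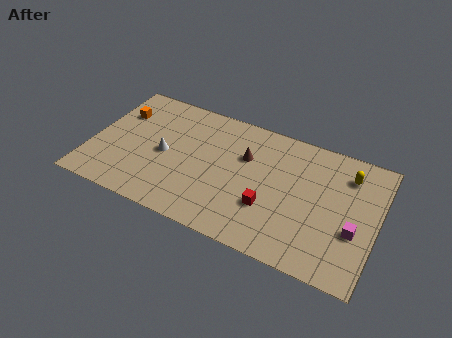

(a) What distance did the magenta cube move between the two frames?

2.2

The magenta cube moved from about (13.4, 2.9) to (15.5, 3.4), a distance of √(2.1² + 0.5²) ≈ 2.2.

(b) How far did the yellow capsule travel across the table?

3.0

From (11.8, 7.6) to (14.8, 7.1), the yellow capsule covered √(3.0² + 0.5²) ≈ 3.0 units.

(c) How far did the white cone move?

4.3

From (7.4, 1.3) to (4.3, 4.3), the white cone covered √(3.1² + 3.0²) ≈ 4.3 units.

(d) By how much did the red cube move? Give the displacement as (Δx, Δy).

(-2.8, -1.2)

The red cube started near (13.4, 4.2) and ended near (10.6, 3.0).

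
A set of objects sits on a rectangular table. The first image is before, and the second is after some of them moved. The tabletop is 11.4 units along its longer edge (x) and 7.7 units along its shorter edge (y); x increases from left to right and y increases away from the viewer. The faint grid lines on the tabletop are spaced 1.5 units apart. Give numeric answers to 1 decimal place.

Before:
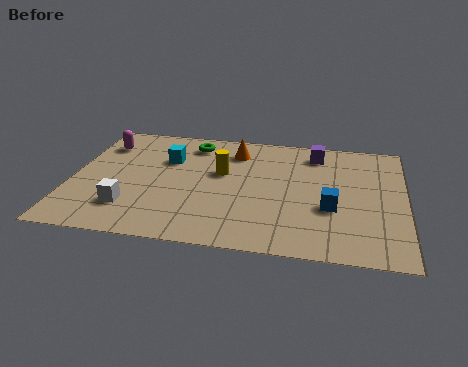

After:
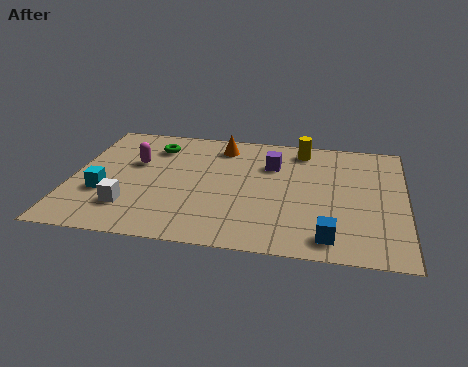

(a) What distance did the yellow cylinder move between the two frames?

3.4

The yellow cylinder was near (5.1, 4.6) before and (7.8, 6.6) after, so it travelled √(2.7² + 2.0²) ≈ 3.4 units.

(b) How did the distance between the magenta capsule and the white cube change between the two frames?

-1.3

They were about 4.2 units apart before and 2.9 after — 1.3 units closer together.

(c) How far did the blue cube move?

1.8

The blue cube moved from about (8.9, 2.9) to (8.9, 1.1), a distance of √(0.0² + 1.8²) ≈ 1.8.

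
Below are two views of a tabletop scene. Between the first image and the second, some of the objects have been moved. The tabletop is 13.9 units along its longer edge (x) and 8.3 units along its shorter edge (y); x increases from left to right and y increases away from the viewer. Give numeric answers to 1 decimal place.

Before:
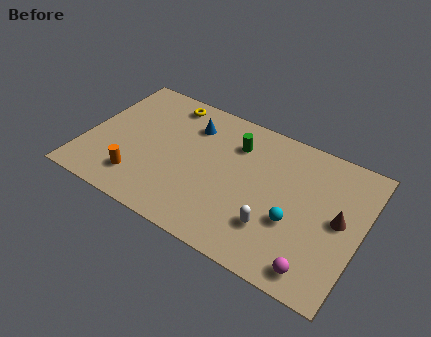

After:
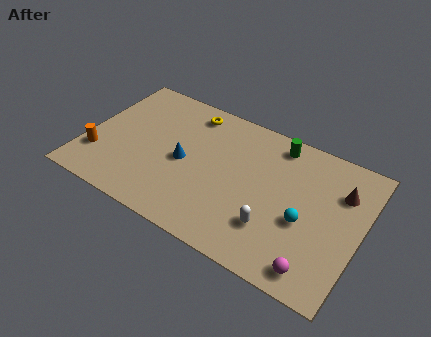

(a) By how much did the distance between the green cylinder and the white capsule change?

+0.3

They were about 4.6 units apart before and 4.9 after — 0.3 units further apart.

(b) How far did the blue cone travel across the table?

2.4

From (5.0, 6.3) to (5.0, 3.9), the blue cone covered √(0.0² + 2.4²) ≈ 2.4 units.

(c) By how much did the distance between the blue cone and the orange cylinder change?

-0.4

They were about 4.9 units apart before and 4.5 after — 0.4 units closer together.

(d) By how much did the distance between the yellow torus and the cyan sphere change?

-0.8

The distance was about 8.2 in the first image and 7.4 in the second, so they moved 0.8 units closer together.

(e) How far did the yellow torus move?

1.2

The yellow torus was near (3.6, 7.2) before and (4.8, 7.1) after, so it travelled √(1.2² + 0.1²) ≈ 1.2 units.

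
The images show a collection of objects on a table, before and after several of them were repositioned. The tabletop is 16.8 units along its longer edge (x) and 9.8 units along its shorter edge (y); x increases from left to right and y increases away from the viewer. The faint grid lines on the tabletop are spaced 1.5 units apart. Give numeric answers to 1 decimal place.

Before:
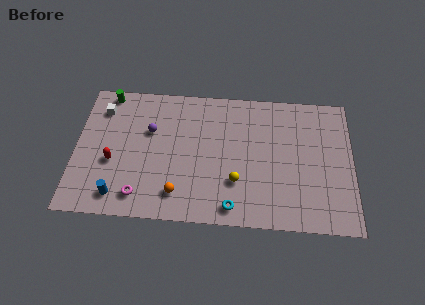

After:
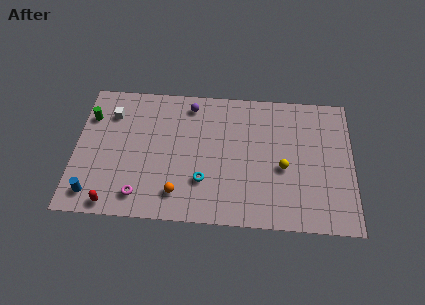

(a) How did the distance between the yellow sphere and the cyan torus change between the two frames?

+3.2

The distance was about 1.8 in the first image and 5.0 in the second, so they moved 3.2 units further apart.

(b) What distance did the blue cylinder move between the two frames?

1.5

The blue cylinder moved from about (2.7, 1.5) to (1.2, 1.5), a distance of √(1.5² + 0.0²) ≈ 1.5.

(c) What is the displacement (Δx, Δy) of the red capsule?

(0.1, -3.0)

The red capsule was at about (2.3, 3.9) and moved to about (2.4, 0.9).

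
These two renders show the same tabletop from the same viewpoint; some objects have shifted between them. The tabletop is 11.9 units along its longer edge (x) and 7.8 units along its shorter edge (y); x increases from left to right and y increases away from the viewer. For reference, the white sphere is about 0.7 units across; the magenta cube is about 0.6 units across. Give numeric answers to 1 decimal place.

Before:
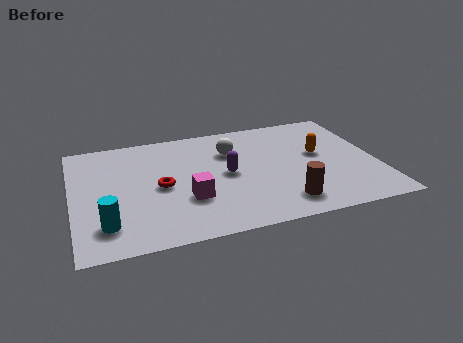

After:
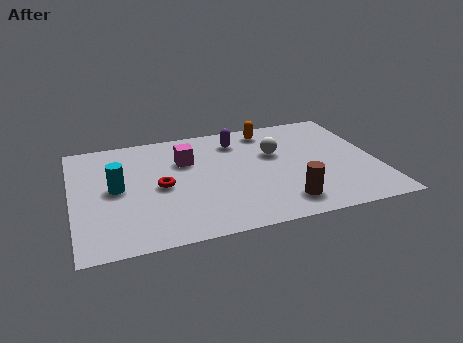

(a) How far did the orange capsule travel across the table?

2.9

The orange capsule moved from about (9.7, 4.4) to (7.9, 6.7), a distance of √(1.8² + 2.3²) ≈ 2.9.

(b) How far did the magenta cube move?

2.7

The magenta cube moved from about (4.4, 2.6) to (4.5, 5.3), a distance of √(0.1² + 2.7²) ≈ 2.7.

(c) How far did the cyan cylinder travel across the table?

2.4

From (1.2, 1.7) to (1.7, 4.0), the cyan cylinder covered √(0.5² + 2.3²) ≈ 2.4 units.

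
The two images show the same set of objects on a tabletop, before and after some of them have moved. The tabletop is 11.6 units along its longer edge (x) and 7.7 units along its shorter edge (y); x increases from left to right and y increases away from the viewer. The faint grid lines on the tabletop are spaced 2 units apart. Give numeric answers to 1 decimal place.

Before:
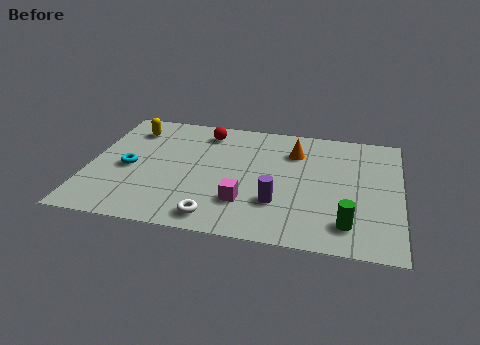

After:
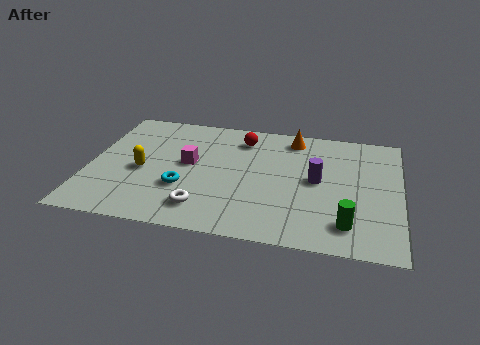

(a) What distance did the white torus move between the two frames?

0.7

From (4.9, 1.0) to (4.4, 1.5), the white torus covered √(0.5² + 0.5²) ≈ 0.7 units.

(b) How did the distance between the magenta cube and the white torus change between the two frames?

+1.3

Before: roughly 1.5 units apart; after: 2.8. That's 1.3 units further apart.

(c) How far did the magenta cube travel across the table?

3.0

From (5.9, 2.1) to (3.7, 4.2), the magenta cube covered √(2.2² + 2.1²) ≈ 3.0 units.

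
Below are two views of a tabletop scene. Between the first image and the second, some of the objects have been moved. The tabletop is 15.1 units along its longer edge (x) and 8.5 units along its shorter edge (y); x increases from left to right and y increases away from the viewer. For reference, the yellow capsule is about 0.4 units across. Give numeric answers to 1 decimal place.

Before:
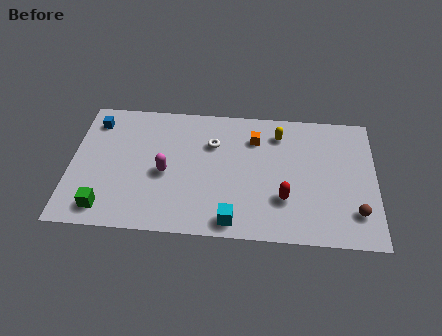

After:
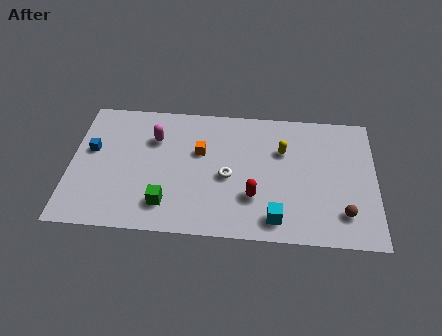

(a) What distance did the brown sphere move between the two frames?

0.6

The brown sphere moved from about (14.1, 2.0) to (13.5, 1.9), a distance of √(0.6² + 0.1²) ≈ 0.6.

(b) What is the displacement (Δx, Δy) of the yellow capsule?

(0.2, -1.1)

The yellow capsule started near (10.3, 6.8) and ended near (10.5, 5.7).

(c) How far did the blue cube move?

1.9

From (1.1, 6.9) to (1.0, 5.0), the blue cube covered √(0.1² + 1.9²) ≈ 1.9 units.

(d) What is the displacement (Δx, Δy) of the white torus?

(0.8, -2.1)

The white torus was at about (7.0, 5.9) and moved to about (7.8, 3.8).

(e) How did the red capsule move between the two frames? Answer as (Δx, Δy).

(-1.5, 0.0)

The red capsule started near (10.6, 2.6) and ended near (9.1, 2.6).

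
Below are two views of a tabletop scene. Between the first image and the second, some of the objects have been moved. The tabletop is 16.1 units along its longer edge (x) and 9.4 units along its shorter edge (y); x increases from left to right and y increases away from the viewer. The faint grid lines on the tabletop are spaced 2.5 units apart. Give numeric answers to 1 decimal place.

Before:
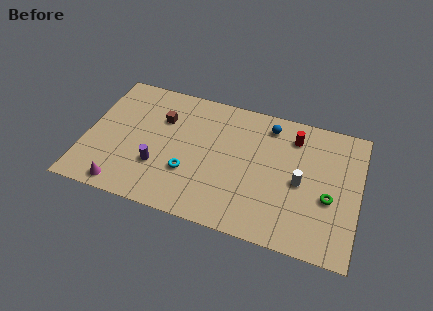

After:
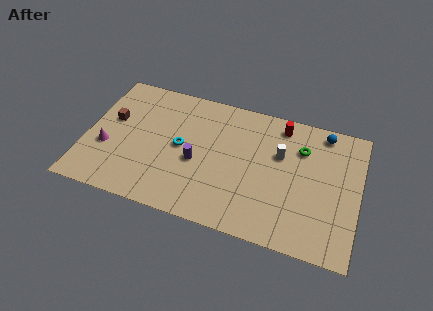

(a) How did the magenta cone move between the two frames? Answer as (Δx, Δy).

(-1.2, 2.5)

The magenta cone started near (2.5, 1.0) and ended near (1.3, 3.5).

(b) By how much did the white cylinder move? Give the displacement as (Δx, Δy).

(-1.3, 1.6)

The white cylinder was at about (12.7, 4.4) and moved to about (11.4, 6.0).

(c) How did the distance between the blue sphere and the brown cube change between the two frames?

+6.2

Before: roughly 6.5 units apart; after: 12.7. That's 6.2 units further apart.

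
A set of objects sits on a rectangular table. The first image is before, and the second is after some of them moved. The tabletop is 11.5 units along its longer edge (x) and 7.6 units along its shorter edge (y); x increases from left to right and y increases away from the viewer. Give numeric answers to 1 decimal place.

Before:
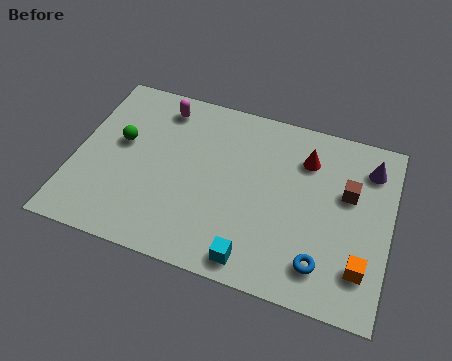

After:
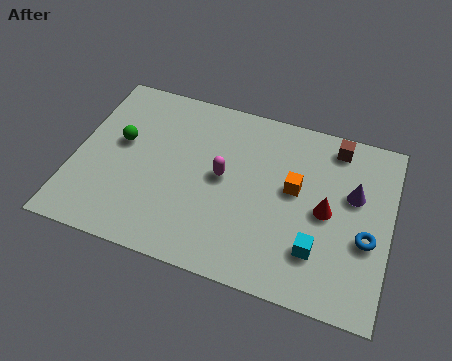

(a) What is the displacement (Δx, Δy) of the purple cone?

(-0.5, -1.3)

From the two frames, the purple cone sits at roughly (10.6, 6.0) before and (10.1, 4.7) after.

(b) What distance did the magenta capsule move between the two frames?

3.5

The magenta capsule was near (2.9, 6.4) before and (5.4, 4.0) after, so it travelled √(2.5² + 2.4²) ≈ 3.5 units.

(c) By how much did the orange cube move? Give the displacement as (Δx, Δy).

(-2.6, 2.5)

From the two frames, the orange cube sits at roughly (10.6, 1.8) before and (8.0, 4.3) after.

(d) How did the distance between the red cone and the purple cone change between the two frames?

-1.0

The distance was about 2.3 in the first image and 1.3 in the second, so they moved 1.0 units closer together.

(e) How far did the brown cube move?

2.0

From (9.9, 4.7) to (9.3, 6.6), the brown cube covered √(0.6² + 1.9²) ≈ 2.0 units.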